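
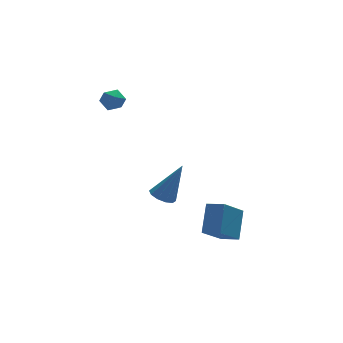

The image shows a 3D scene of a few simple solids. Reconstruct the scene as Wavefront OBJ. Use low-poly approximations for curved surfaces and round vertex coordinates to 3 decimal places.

v -0.706 0.392 -2.266
v -0.083 0.497 -2.59
v 0.306 0.368 -0.334
v -0.254 0.89 -2.496
v -0.598 1.093 -2.313
v -0.982 1.028 -2.112
v -1.262 0.721 -1.97
v -1.328 0.288 -1.941
v -1.157 -0.105 -2.035
v -0.814 -0.308 -2.218
v -0.429 -0.243 -2.419
v -0.15 0.064 -2.561
v 1.812 -3.126 -3.631
v 0.598 -3.708 -2.42
v 1.181 -2.422 -3.925
v -0.032 -3.003 -2.714
v 2.452 -2.077 -2.486
v 1.239 -2.658 -1.275
v 1.822 -1.372 -2.78
v 0.608 -1.954 -1.569
v -2.699 2.948 3.958
v -2.338 3.448 3.64
v -2.282 2.192 3.24
v -1.921 2.692 2.922
v -1.749 2.495 3.565
v -2.007 2.963 4.009
v -2.613 2.677 2.871
v -2.871 3.145 3.315
v -2.285 3.281 2.968
v -1.751 3.169 3.397
v -2.869 2.471 3.483
v -2.335 2.359 3.912
f 2 1 4
f 2 4 3
f 4 1 5
f 4 5 3
f 5 1 6
f 5 6 3
f 6 1 7
f 6 7 3
f 7 1 8
f 7 8 3
f 8 1 9
f 8 9 3
f 9 1 10
f 9 10 3
f 10 1 11
f 10 11 3
f 11 1 12
f 11 12 3
f 12 1 2
f 12 2 3
f 14 16 13
f 17 14 13
f 13 16 15
f 15 17 13
f 14 20 16
f 18 14 17
f 18 20 14
f 16 20 15
f 19 17 15
f 15 20 19
f 19 18 17
f 20 18 19
f 21 32 26
f 21 26 22
f 21 22 28
f 21 28 31
f 21 31 32
f 22 26 30
f 26 32 25
f 32 31 23
f 31 28 27
f 28 22 29
f 24 30 25
f 24 25 23
f 24 23 27
f 24 27 29
f 24 29 30
f 25 30 26
f 23 25 32
f 27 23 31
f 29 27 28
f 30 29 22



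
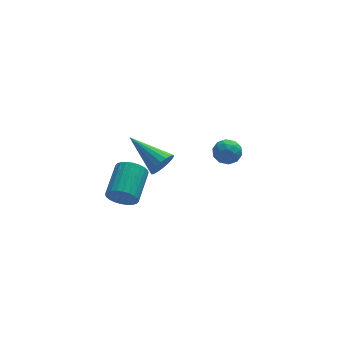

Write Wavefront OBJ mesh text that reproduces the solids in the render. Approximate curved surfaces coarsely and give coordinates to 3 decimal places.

v 0.657 0.686 -0.488
v 1.001 0.618 0.118
v -0.477 2.214 0.328
v 1.173 0.828 -0.036
v 1.242 1.009 -0.28
v 1.196 1.127 -0.564
v 1.042 1.157 -0.834
v 0.813 1.094 -1.035
v 0.553 0.951 -1.128
v 0.313 0.755 -1.094
v 0.141 0.545 -0.94
v 0.072 0.363 -0.697
v 0.118 0.246 -0.412
v 0.271 0.215 -0.142
v 0.501 0.278 0.059
v 0.761 0.422 0.152
v -2.069 -4.015 2.023
v -1.63 -4.017 1.477
v -0.933 -2.688 2.032
v -1.371 -2.685 2.577
v -1.836 -3.868 1.379
v -1.139 -2.539 1.934
v -2.078 -3.741 1.378
v -1.381 -2.412 1.933
v -2.318 -3.655 1.476
v -1.621 -2.326 2.031
v -2.521 -3.625 1.657
v -1.824 -2.296 2.212
v -2.654 -3.653 1.893
v -1.957 -2.324 2.448
v -2.699 -3.737 2.15
v -2.001 -2.408 2.704
v -2.647 -3.863 2.386
v -1.95 -2.534 2.941
v -2.507 -4.012 2.568
v -1.81 -2.683 3.123
v -2.301 -4.161 2.666
v -1.604 -2.832 3.221
v -2.059 -4.288 2.667
v -1.362 -2.959 3.222
v -1.819 -4.374 2.569
v -1.122 -3.045 3.124
v -1.616 -4.404 2.388
v -0.919 -3.075 2.943
v -1.483 -4.376 2.152
v -0.786 -3.047 2.707
v -1.439 -4.292 1.896
v -0.741 -2.963 2.45
v -1.49 -4.166 1.659
v -0.793 -2.837 2.214
v 3.583 1.678 -0.226
v 4.014 1.989 -0.688
v 3.466 0.791 -0.932
v 3.897 1.102 -1.394
v 4.151 0.862 -0.782
v 4.223 1.41 -0.346
v 3.257 1.37 -1.274
v 3.329 1.918 -0.838
v 3.812 1.799 -1.336
v 4.365 1.485 -1.032
v 3.115 1.295 -0.588
v 3.668 0.981 -0.284
v 3.808 1.912 -0.395
v 3.672 0.868 -1.225
v 3.821 0.727 -0.865
v 4.074 0.91 -1.137
v 3.931 1.571 -0.194
v 4.185 1.754 -0.466
v 4.266 1.091 -0.521
v 3.295 1.026 -1.154
v 3.549 1.209 -1.426
v 3.406 1.87 -0.483
v 3.659 2.053 -0.755
v 3.214 1.689 -1.099
v 3.943 1.982 -1.048
v 3.875 1.461 -1.462
v 3.499 1.618 -1.392
v 3.541 1.941 -1.136
v 4.268 1.798 -0.869
v 4.2 1.276 -1.284
v 4.349 1.135 -0.924
v 4.391 1.458 -0.668
v 4.15 1.686 -1.25
v 3.28 1.504 -0.336
v 3.212 0.982 -0.751
v 3.089 1.322 -0.952
v 3.131 1.645 -0.696
v 3.605 1.319 -0.158
v 3.537 0.798 -0.572
v 3.939 0.839 -0.484
v 3.981 1.162 -0.228
v 3.33 1.094 -0.37
f 2 1 4
f 2 4 3
f 4 1 5
f 4 5 3
f 5 1 6
f 5 6 3
f 6 1 7
f 6 7 3
f 7 1 8
f 7 8 3
f 8 1 9
f 8 9 3
f 9 1 10
f 9 10 3
f 10 1 11
f 10 11 3
f 11 1 12
f 11 12 3
f 12 1 13
f 12 13 3
f 13 1 14
f 13 14 3
f 14 1 15
f 14 15 3
f 15 1 16
f 15 16 3
f 16 1 2
f 16 2 3
f 18 17 21
f 18 21 19
f 19 21 22
f 19 22 20
f 21 17 23
f 21 23 22
f 22 23 24
f 22 24 20
f 23 17 25
f 23 25 24
f 24 25 26
f 24 26 20
f 25 17 27
f 25 27 26
f 26 27 28
f 26 28 20
f 27 17 29
f 27 29 28
f 28 29 30
f 28 30 20
f 29 17 31
f 29 31 30
f 30 31 32
f 30 32 20
f 31 17 33
f 31 33 32
f 32 33 34
f 32 34 20
f 33 17 35
f 33 35 34
f 34 35 36
f 34 36 20
f 35 17 37
f 35 37 36
f 36 37 38
f 36 38 20
f 37 17 39
f 37 39 38
f 38 39 40
f 38 40 20
f 39 17 41
f 39 41 40
f 40 41 42
f 40 42 20
f 41 17 43
f 41 43 42
f 42 43 44
f 42 44 20
f 43 17 45
f 43 45 44
f 44 45 46
f 44 46 20
f 45 17 47
f 45 47 46
f 46 47 48
f 46 48 20
f 47 17 49
f 47 49 48
f 48 49 50
f 48 50 20
f 49 17 18
f 49 18 50
f 50 18 19
f 50 19 20
f 51 88 67
f 88 62 91
f 67 91 56
f 88 91 67
f 51 67 63
f 67 56 68
f 63 68 52
f 67 68 63
f 51 63 72
f 63 52 73
f 72 73 58
f 63 73 72
f 51 72 84
f 72 58 87
f 84 87 61
f 72 87 84
f 51 84 88
f 84 61 92
f 88 92 62
f 84 92 88
f 52 68 79
f 68 56 82
f 79 82 60
f 68 82 79
f 56 91 69
f 91 62 90
f 69 90 55
f 91 90 69
f 62 92 89
f 92 61 85
f 89 85 53
f 92 85 89
f 61 87 86
f 87 58 74
f 86 74 57
f 87 74 86
f 58 73 78
f 73 52 75
f 78 75 59
f 73 75 78
f 54 80 66
f 80 60 81
f 66 81 55
f 80 81 66
f 54 66 64
f 66 55 65
f 64 65 53
f 66 65 64
f 54 64 71
f 64 53 70
f 71 70 57
f 64 70 71
f 54 71 76
f 71 57 77
f 76 77 59
f 71 77 76
f 54 76 80
f 76 59 83
f 80 83 60
f 76 83 80
f 55 81 69
f 81 60 82
f 69 82 56
f 81 82 69
f 53 65 89
f 65 55 90
f 89 90 62
f 65 90 89
f 57 70 86
f 70 53 85
f 86 85 61
f 70 85 86
f 59 77 78
f 77 57 74
f 78 74 58
f 77 74 78
f 60 83 79
f 83 59 75
f 79 75 52
f 83 75 79



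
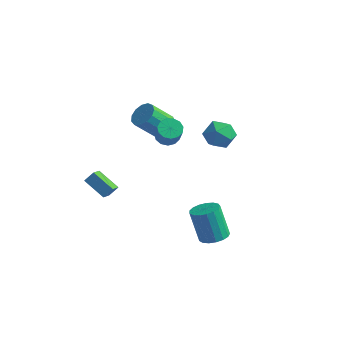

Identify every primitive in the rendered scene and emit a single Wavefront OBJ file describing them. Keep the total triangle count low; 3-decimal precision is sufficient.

v 2.36 3.03 2.499
v 2.836 2.38 1.791
v 0.884 2.94 1.589
v 1.36 2.29 0.881
v 1.158 1.944 1.876
v 2.07 1.999 2.438
v 1.65 3.321 0.942
v 2.562 3.376 1.504
v 2.397 2.56 0.829
v 2.093 1.708 1.406
v 1.627 3.612 1.974
v 1.323 2.76 2.551
v -2.151 2.788 0.651
v -1.464 2.24 0.621
v -2.201 1.243 1.939
v -2.889 1.792 1.969
v -1.348 2.592 0.951
v -2.085 1.595 2.27
v -1.487 3.005 1.186
v -2.225 2.009 2.505
v -1.838 3.35 1.251
v -2.575 2.353 2.57
v -2.287 3.517 1.125
v -3.025 2.52 2.444
v -2.694 3.452 0.849
v -3.431 2.455 2.168
v -2.928 3.177 0.51
v -3.666 2.18 1.828
v -2.916 2.778 0.215
v -3.653 1.781 1.534
v -2.661 2.383 0.059
v -3.398 1.386 1.378
v -2.244 2.116 0.091
v -2.981 1.119 1.409
v -1.798 2.063 0.3
v -2.535 1.066 1.619
v -3.216 -1.101 -3.528
v -2.988 -1.931 -3.06
v -4.625 -1.038 -2.73
v -4.397 -1.868 -2.262
v -2.863 -0.672 -2.938
v -2.635 -1.502 -2.47
v -4.272 -0.609 -2.14
v -4.044 -1.439 -1.672
v 4.083 -1.093 -3.755
v 4.649 -1.739 -3.52
v 3.923 -1.652 -1.53
v 3.357 -1.007 -1.765
v 4.871 -1.381 -3.455
v 4.144 -1.294 -1.465
v 4.911 -0.957 -3.458
v 4.185 -0.87 -1.469
v 4.763 -0.564 -3.53
v 4.036 -0.477 -1.54
v 4.458 -0.292 -3.653
v 3.731 -0.206 -1.663
v 4.068 -0.205 -3.799
v 3.341 -0.118 -1.81
v 3.681 -0.32 -3.935
v 2.954 -0.234 -1.946
v 3.387 -0.613 -4.03
v 2.66 -0.526 -2.041
v 3.252 -1.016 -4.062
v 2.525 -0.929 -2.072
v 3.307 -1.436 -4.023
v 2.58 -1.35 -2.034
v 3.541 -1.778 -3.923
v 2.814 -1.692 -1.934
v 3.898 -1.963 -3.785
v 3.172 -1.877 -1.795
v 4.299 -1.949 -3.639
v 3.572 -1.863 -1.649
v -1.093 1.725 0.922
v -0.468 1.584 0.532
v 0.158 0.995 1.748
v -0.467 1.135 2.138
v -0.422 1.971 0.695
v 0.205 1.382 1.912
v -0.589 2.28 0.931
v 0.038 1.691 2.147
v -0.916 2.412 1.163
v -0.289 1.823 2.38
v -1.3 2.326 1.319
v -0.673 1.737 2.536
v -1.617 2.049 1.349
v -0.99 1.46 2.566
v -1.769 1.669 1.243
v -1.142 1.08 2.46
v -1.706 1.307 1.035
v -1.079 0.718 2.252
v -1.449 1.077 0.791
v -0.822 0.488 2.008
v -1.078 1.053 0.589
v -0.452 0.464 1.805
v -0.713 1.242 0.492
v -0.086 0.653 1.708
f 1 12 6
f 1 6 2
f 1 2 8
f 1 8 11
f 1 11 12
f 2 6 10
f 6 12 5
f 12 11 3
f 11 8 7
f 8 2 9
f 4 10 5
f 4 5 3
f 4 3 7
f 4 7 9
f 4 9 10
f 5 10 6
f 3 5 12
f 7 3 11
f 9 7 8
f 10 9 2
f 14 13 17
f 14 17 15
f 15 17 18
f 15 18 16
f 17 13 19
f 17 19 18
f 18 19 20
f 18 20 16
f 19 13 21
f 19 21 20
f 20 21 22
f 20 22 16
f 21 13 23
f 21 23 22
f 22 23 24
f 22 24 16
f 23 13 25
f 23 25 24
f 24 25 26
f 24 26 16
f 25 13 27
f 25 27 26
f 26 27 28
f 26 28 16
f 27 13 29
f 27 29 28
f 28 29 30
f 28 30 16
f 29 13 31
f 29 31 30
f 30 31 32
f 30 32 16
f 31 13 33
f 31 33 32
f 32 33 34
f 32 34 16
f 33 13 35
f 33 35 34
f 34 35 36
f 34 36 16
f 35 13 14
f 35 14 36
f 36 14 15
f 36 15 16
f 38 40 37
f 41 38 37
f 37 40 39
f 39 41 37
f 38 44 40
f 42 38 41
f 42 44 38
f 40 44 39
f 43 41 39
f 39 44 43
f 43 42 41
f 44 42 43
f 46 45 49
f 46 49 47
f 47 49 50
f 47 50 48
f 49 45 51
f 49 51 50
f 50 51 52
f 50 52 48
f 51 45 53
f 51 53 52
f 52 53 54
f 52 54 48
f 53 45 55
f 53 55 54
f 54 55 56
f 54 56 48
f 55 45 57
f 55 57 56
f 56 57 58
f 56 58 48
f 57 45 59
f 57 59 58
f 58 59 60
f 58 60 48
f 59 45 61
f 59 61 60
f 60 61 62
f 60 62 48
f 61 45 63
f 61 63 62
f 62 63 64
f 62 64 48
f 63 45 65
f 63 65 64
f 64 65 66
f 64 66 48
f 65 45 67
f 65 67 66
f 66 67 68
f 66 68 48
f 67 45 69
f 67 69 68
f 68 69 70
f 68 70 48
f 69 45 71
f 69 71 70
f 70 71 72
f 70 72 48
f 71 45 46
f 71 46 72
f 72 46 47
f 72 47 48
f 74 73 77
f 74 77 75
f 75 77 78
f 75 78 76
f 77 73 79
f 77 79 78
f 78 79 80
f 78 80 76
f 79 73 81
f 79 81 80
f 80 81 82
f 80 82 76
f 81 73 83
f 81 83 82
f 82 83 84
f 82 84 76
f 83 73 85
f 83 85 84
f 84 85 86
f 84 86 76
f 85 73 87
f 85 87 86
f 86 87 88
f 86 88 76
f 87 73 89
f 87 89 88
f 88 89 90
f 88 90 76
f 89 73 91
f 89 91 90
f 90 91 92
f 90 92 76
f 91 73 93
f 91 93 92
f 92 93 94
f 92 94 76
f 93 73 95
f 93 95 94
f 94 95 96
f 94 96 76
f 95 73 74
f 95 74 96
f 96 74 75
f 96 75 76



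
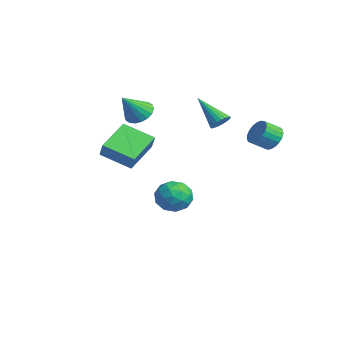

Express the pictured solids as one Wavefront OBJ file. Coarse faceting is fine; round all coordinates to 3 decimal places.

v 0.154 -5.197 1.27
v -0.95 -3.686 2.223
v 1.284 -3.89 0.504
v 0.18 -2.378 1.457
v 0.82 -5.262 2.143
v -0.284 -3.75 3.096
v 1.95 -3.954 1.377
v 0.846 -2.443 2.33
v 3.444 2.986 2.441
v 3.719 3.382 3.08
v 3.691 2.47 3.657
v 3.416 2.074 3.019
v 3.389 3.414 3.115
v 3.362 2.502 3.692
v 3.069 3.372 3.034
v 3.042 2.46 3.611
v 2.814 3.264 2.85
v 2.787 2.351 3.427
v 2.668 3.107 2.595
v 2.641 2.195 3.173
v 2.656 2.929 2.314
v 2.629 2.017 2.892
v 2.78 2.762 2.055
v 2.753 1.849 2.633
v 3.019 2.633 1.863
v 2.991 1.72 2.441
v 3.331 2.565 1.771
v 3.304 1.653 2.348
v 3.663 2.57 1.794
v 3.635 1.658 2.372
v 3.957 2.647 1.93
v 3.929 1.735 2.507
v 4.162 2.782 2.153
v 4.135 1.87 2.731
v 4.243 2.953 2.427
v 4.216 2.041 3.005
v 4.186 3.13 2.703
v 4.158 2.218 3.281
v 4 3.282 2.934
v 3.973 2.369 3.512
v -1.661 2.209 2.003
v -1.208 2.29 2.476
v -3.039 1.431 3.457
v -1.339 2.531 2.48
v -1.526 2.717 2.402
v -1.736 2.814 2.255
v -1.933 2.807 2.064
v -2.083 2.696 1.863
v -2.16 2.501 1.686
v -2.151 2.256 1.563
v -2.057 2.002 1.517
v -1.894 1.785 1.554
v -1.691 1.64 1.669
v -1.483 1.594 1.842
v -1.305 1.654 2.043
v -1.189 1.81 2.236
v -1.155 2.035 2.389
v -3.294 0.378 -2.795
v -2.174 0.472 -2.734
v -3.126 -0.652 -4.286
v -2.006 -0.558 -4.225
v -2.564 -1.155 -3.451
v -2.667 -0.518 -2.529
v -2.633 0.338 -4.491
v -2.736 0.975 -3.569
v -1.766 0.448 -3.782
v -1.723 -0.475 -3.14
v -3.577 0.295 -3.88
v -3.534 -0.628 -3.238
v -2.749 0.516 -2.634
v -2.551 -0.696 -4.386
v -2.879 -1.047 -3.931
v -2.221 -0.991 -3.896
v -3.038 -0.066 -2.513
v -2.38 -0.011 -2.478
v -2.609 -0.967 -2.899
v -2.92 -0.169 -4.542
v -2.262 -0.114 -4.507
v -3.079 0.811 -3.124
v -2.421 0.867 -3.089
v -2.691 0.787 -4.121
v -1.851 0.557 -3.214
v -1.752 -0.049 -4.09
v -2.12 0.477 -4.246
v -2.181 0.852 -3.705
v -1.825 0.014 -2.836
v -1.727 -0.592 -3.713
v -2.054 -0.942 -3.258
v -2.115 -0.568 -2.716
v -1.585 -0 -3.452
v -3.573 0.412 -3.307
v -3.475 -0.194 -4.184
v -3.185 0.388 -4.304
v -3.246 0.762 -3.762
v -3.548 -0.131 -2.93
v -3.449 -0.737 -3.806
v -3.119 -1.032 -3.315
v -3.18 -0.657 -2.774
v -3.715 -0.18 -3.568
v -3.624 -1.688 2.585
v -3.067 -2.12 2.026
v -3.136 -2.832 3.955
v -2.833 -1.834 2.181
v -2.756 -1.52 2.417
v -2.851 -1.238 2.685
v -3.099 -1.046 2.934
v -3.451 -0.981 3.114
v -3.837 -1.056 3.189
v -4.181 -1.256 3.145
v -4.415 -1.541 2.99
v -4.492 -1.856 2.754
v -4.397 -2.137 2.485
v -4.149 -2.33 2.236
v -3.798 -2.395 2.056
v -3.411 -2.32 1.981
f 2 4 1
f 5 2 1
f 1 4 3
f 3 5 1
f 2 8 4
f 6 2 5
f 6 8 2
f 4 8 3
f 7 5 3
f 3 8 7
f 7 6 5
f 8 6 7
f 10 9 13
f 10 13 11
f 11 13 14
f 11 14 12
f 13 9 15
f 13 15 14
f 14 15 16
f 14 16 12
f 15 9 17
f 15 17 16
f 16 17 18
f 16 18 12
f 17 9 19
f 17 19 18
f 18 19 20
f 18 20 12
f 19 9 21
f 19 21 20
f 20 21 22
f 20 22 12
f 21 9 23
f 21 23 22
f 22 23 24
f 22 24 12
f 23 9 25
f 23 25 24
f 24 25 26
f 24 26 12
f 25 9 27
f 25 27 26
f 26 27 28
f 26 28 12
f 27 9 29
f 27 29 28
f 28 29 30
f 28 30 12
f 29 9 31
f 29 31 30
f 30 31 32
f 30 32 12
f 31 9 33
f 31 33 32
f 32 33 34
f 32 34 12
f 33 9 35
f 33 35 34
f 34 35 36
f 34 36 12
f 35 9 37
f 35 37 36
f 36 37 38
f 36 38 12
f 37 9 39
f 37 39 38
f 38 39 40
f 38 40 12
f 39 9 10
f 39 10 40
f 40 10 11
f 40 11 12
f 42 41 44
f 42 44 43
f 44 41 45
f 44 45 43
f 45 41 46
f 45 46 43
f 46 41 47
f 46 47 43
f 47 41 48
f 47 48 43
f 48 41 49
f 48 49 43
f 49 41 50
f 49 50 43
f 50 41 51
f 50 51 43
f 51 41 52
f 51 52 43
f 52 41 53
f 52 53 43
f 53 41 54
f 53 54 43
f 54 41 55
f 54 55 43
f 55 41 56
f 55 56 43
f 56 41 57
f 56 57 43
f 57 41 42
f 57 42 43
f 58 95 74
f 95 69 98
f 74 98 63
f 95 98 74
f 58 74 70
f 74 63 75
f 70 75 59
f 74 75 70
f 58 70 79
f 70 59 80
f 79 80 65
f 70 80 79
f 58 79 91
f 79 65 94
f 91 94 68
f 79 94 91
f 58 91 95
f 91 68 99
f 95 99 69
f 91 99 95
f 59 75 86
f 75 63 89
f 86 89 67
f 75 89 86
f 63 98 76
f 98 69 97
f 76 97 62
f 98 97 76
f 69 99 96
f 99 68 92
f 96 92 60
f 99 92 96
f 68 94 93
f 94 65 81
f 93 81 64
f 94 81 93
f 65 80 85
f 80 59 82
f 85 82 66
f 80 82 85
f 61 87 73
f 87 67 88
f 73 88 62
f 87 88 73
f 61 73 71
f 73 62 72
f 71 72 60
f 73 72 71
f 61 71 78
f 71 60 77
f 78 77 64
f 71 77 78
f 61 78 83
f 78 64 84
f 83 84 66
f 78 84 83
f 61 83 87
f 83 66 90
f 87 90 67
f 83 90 87
f 62 88 76
f 88 67 89
f 76 89 63
f 88 89 76
f 60 72 96
f 72 62 97
f 96 97 69
f 72 97 96
f 64 77 93
f 77 60 92
f 93 92 68
f 77 92 93
f 66 84 85
f 84 64 81
f 85 81 65
f 84 81 85
f 67 90 86
f 90 66 82
f 86 82 59
f 90 82 86
f 101 100 103
f 101 103 102
f 103 100 104
f 103 104 102
f 104 100 105
f 104 105 102
f 105 100 106
f 105 106 102
f 106 100 107
f 106 107 102
f 107 100 108
f 107 108 102
f 108 100 109
f 108 109 102
f 109 100 110
f 109 110 102
f 110 100 111
f 110 111 102
f 111 100 112
f 111 112 102
f 112 100 113
f 112 113 102
f 113 100 114
f 113 114 102
f 114 100 115
f 114 115 102
f 115 100 101
f 115 101 102



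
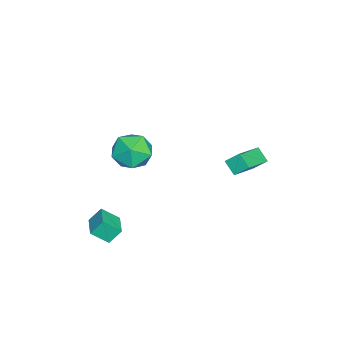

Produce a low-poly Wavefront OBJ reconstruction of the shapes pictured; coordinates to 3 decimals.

v -2.679 1.629 -1.408
v -2.707 2.325 -0.762
v -4.359 2.266 -2.166
v -4.387 2.962 -1.52
v -2.213 2.178 -1.98
v -2.241 2.874 -1.334
v -3.893 2.815 -2.738
v -3.921 3.511 -2.092
v 1.911 -1.19 1.538
v 2.841 -1.577 2.014
v 0.919 -2.063 2.766
v 1.849 -2.45 3.242
v 1.601 -1.366 3.306
v 2.214 -0.826 2.548
v 1.546 -2.814 2.232
v 2.159 -2.274 1.474
v 2.616 -2.581 2.443
v 2.649 -1.686 3.107
v 1.111 -1.954 1.673
v 1.144 -1.059 2.337
v 0.934 -4.207 -3.865
v 0.673 -3.651 -3.127
v 0.745 -3.358 -4.572
v 0.484 -2.802 -3.834
v 2.156 -3.818 -3.726
v 1.895 -3.262 -2.988
v 1.967 -2.969 -4.433
v 1.706 -2.413 -3.695
f 2 4 1
f 5 2 1
f 1 4 3
f 3 5 1
f 2 8 4
f 6 2 5
f 6 8 2
f 4 8 3
f 7 5 3
f 3 8 7
f 7 6 5
f 8 6 7
f 9 20 14
f 9 14 10
f 9 10 16
f 9 16 19
f 9 19 20
f 10 14 18
f 14 20 13
f 20 19 11
f 19 16 15
f 16 10 17
f 12 18 13
f 12 13 11
f 12 11 15
f 12 15 17
f 12 17 18
f 13 18 14
f 11 13 20
f 15 11 19
f 17 15 16
f 18 17 10
f 22 24 21
f 25 22 21
f 21 24 23
f 23 25 21
f 22 28 24
f 26 22 25
f 26 28 22
f 24 28 23
f 27 25 23
f 23 28 27
f 27 26 25
f 28 26 27



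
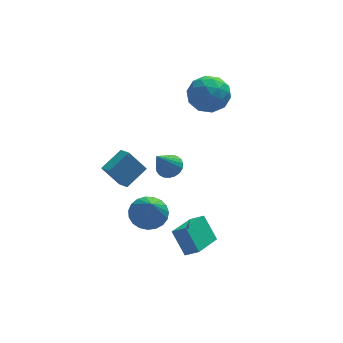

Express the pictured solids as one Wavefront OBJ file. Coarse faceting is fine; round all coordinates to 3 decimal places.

v 1.729 3.881 2.473
v 2.632 4.033 1.683
v 2.448 2.127 2.957
v 3.351 2.279 2.167
v 3.305 2.954 3.17
v 2.86 4.038 2.87
v 2.22 2.122 1.77
v 1.775 3.206 1.47
v 2.935 2.946 1.248
v 3.606 3.46 2.113
v 1.474 2.7 2.527
v 2.145 3.214 3.392
v 2.117 4.111 2.035
v 2.963 2.049 2.605
v 2.936 2.446 3.194
v 3.466 2.535 2.729
v 2.251 4.114 2.733
v 2.782 4.203 2.269
v 3.178 3.569 3.143
v 2.298 1.957 2.371
v 2.829 2.046 1.907
v 1.614 3.625 1.911
v 2.144 3.714 1.446
v 1.902 2.591 1.497
v 2.826 3.561 1.316
v 3.249 2.531 1.6
v 2.584 2.438 1.367
v 2.323 3.076 1.191
v 3.22 3.864 1.824
v 3.643 2.833 2.109
v 3.616 3.229 2.698
v 3.355 3.866 2.522
v 3.399 3.225 1.569
v 1.437 3.327 2.531
v 1.86 2.296 2.816
v 1.725 2.294 2.118
v 1.464 2.931 1.942
v 1.831 3.629 3.04
v 2.254 2.599 3.324
v 2.757 3.084 3.449
v 2.496 3.722 3.273
v 1.681 2.935 3.071
v 0.563 -4.18 -3.663
v 0.071 -3.343 -2.454
v -0.059 -3.803 -4.177
v -0.55 -2.966 -2.968
v 1.75 -2.834 -4.112
v 1.259 -1.997 -2.903
v 1.129 -2.457 -4.626
v 0.637 -1.62 -3.417
v -2.867 1.849 -1.972
v -1.712 2.606 -1.312
v -3.158 2.624 -2.351
v -2.003 3.38 -1.692
v -1.997 1.58 -3.188
v -0.842 2.336 -2.529
v -2.288 2.354 -3.568
v -1.133 3.111 -2.908
v -1.478 -1.697 -2.476
v -0.737 -1.137 -2.079
v -1.542 -2.883 -0.684
v -1.08 -0.929 -1.954
v -1.492 -0.855 -1.919
v -1.901 -0.925 -1.98
v -2.237 -1.129 -2.127
v -2.442 -1.432 -2.335
v -2.481 -1.78 -2.567
v -2.345 -2.114 -2.783
v -2.06 -2.375 -2.946
v -1.674 -2.52 -3.028
v -1.255 -2.522 -3.014
v -0.874 -2.381 -2.908
v -0.597 -2.122 -2.726
v -0.473 -1.79 -2.502
v -0.522 -1.441 -2.273
v 0.462 2.919 -3.049
v 1.06 2.462 -2.945
v -0.362 2.201 -1.471
v 1.145 2.72 -2.783
v 1.113 3.012 -2.668
v 0.967 3.288 -2.618
v 0.735 3.5 -2.642
v 0.455 3.612 -2.737
v 0.176 3.605 -2.886
v -0.053 3.478 -3.063
v -0.193 3.255 -3.238
v -0.22 2.974 -3.38
v -0.129 2.684 -3.465
v 0.064 2.434 -3.478
v 0.326 2.268 -3.417
v 0.611 2.215 -3.292
v 0.871 2.283 -3.125
f 1 38 17
f 38 12 41
f 17 41 6
f 38 41 17
f 1 17 13
f 17 6 18
f 13 18 2
f 17 18 13
f 1 13 22
f 13 2 23
f 22 23 8
f 13 23 22
f 1 22 34
f 22 8 37
f 34 37 11
f 22 37 34
f 1 34 38
f 34 11 42
f 38 42 12
f 34 42 38
f 2 18 29
f 18 6 32
f 29 32 10
f 18 32 29
f 6 41 19
f 41 12 40
f 19 40 5
f 41 40 19
f 12 42 39
f 42 11 35
f 39 35 3
f 42 35 39
f 11 37 36
f 37 8 24
f 36 24 7
f 37 24 36
f 8 23 28
f 23 2 25
f 28 25 9
f 23 25 28
f 4 30 16
f 30 10 31
f 16 31 5
f 30 31 16
f 4 16 14
f 16 5 15
f 14 15 3
f 16 15 14
f 4 14 21
f 14 3 20
f 21 20 7
f 14 20 21
f 4 21 26
f 21 7 27
f 26 27 9
f 21 27 26
f 4 26 30
f 26 9 33
f 30 33 10
f 26 33 30
f 5 31 19
f 31 10 32
f 19 32 6
f 31 32 19
f 3 15 39
f 15 5 40
f 39 40 12
f 15 40 39
f 7 20 36
f 20 3 35
f 36 35 11
f 20 35 36
f 9 27 28
f 27 7 24
f 28 24 8
f 27 24 28
f 10 33 29
f 33 9 25
f 29 25 2
f 33 25 29
f 44 46 43
f 47 44 43
f 43 46 45
f 45 47 43
f 44 50 46
f 48 44 47
f 48 50 44
f 46 50 45
f 49 47 45
f 45 50 49
f 49 48 47
f 50 48 49
f 52 54 51
f 55 52 51
f 51 54 53
f 53 55 51
f 52 58 54
f 56 52 55
f 56 58 52
f 54 58 53
f 57 55 53
f 53 58 57
f 57 56 55
f 58 56 57
f 60 59 62
f 60 62 61
f 62 59 63
f 62 63 61
f 63 59 64
f 63 64 61
f 64 59 65
f 64 65 61
f 65 59 66
f 65 66 61
f 66 59 67
f 66 67 61
f 67 59 68
f 67 68 61
f 68 59 69
f 68 69 61
f 69 59 70
f 69 70 61
f 70 59 71
f 70 71 61
f 71 59 72
f 71 72 61
f 72 59 73
f 72 73 61
f 73 59 74
f 73 74 61
f 74 59 75
f 74 75 61
f 75 59 60
f 75 60 61
f 77 76 79
f 77 79 78
f 79 76 80
f 79 80 78
f 80 76 81
f 80 81 78
f 81 76 82
f 81 82 78
f 82 76 83
f 82 83 78
f 83 76 84
f 83 84 78
f 84 76 85
f 84 85 78
f 85 76 86
f 85 86 78
f 86 76 87
f 86 87 78
f 87 76 88
f 87 88 78
f 88 76 89
f 88 89 78
f 89 76 90
f 89 90 78
f 90 76 91
f 90 91 78
f 91 76 92
f 91 92 78
f 92 76 77
f 92 77 78



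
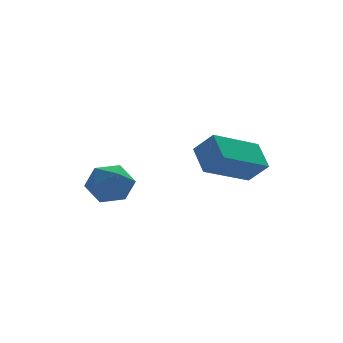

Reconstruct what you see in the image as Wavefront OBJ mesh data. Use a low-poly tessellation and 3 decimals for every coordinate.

v -1.84 -3.864 1.307
v -1.406 -4.277 1.923
v -1.883 -3.065 1.873
v -1.449 -3.478 2.489
v -0.391 -3.322 0.651
v 0.043 -3.735 1.267
v -0.434 -2.523 1.217
v -0 -2.936 1.833
v -4.506 -1.388 0.173
v -3.925 -1.177 -0.265
v -3.755 -2.103 0.825
v -3.174 -1.892 0.387
v -3.492 -1.394 0.86
v -3.956 -0.952 0.458
v -3.724 -2.328 0.102
v -4.188 -1.886 -0.3
v -3.442 -1.758 -0.308
v -3.299 -1.18 0.16
v -4.381 -2.1 0.4
v -4.238 -1.522 0.868
f 2 4 1
f 5 2 1
f 1 4 3
f 3 5 1
f 2 8 4
f 6 2 5
f 6 8 2
f 4 8 3
f 7 5 3
f 3 8 7
f 7 6 5
f 8 6 7
f 9 20 14
f 9 14 10
f 9 10 16
f 9 16 19
f 9 19 20
f 10 14 18
f 14 20 13
f 20 19 11
f 19 16 15
f 16 10 17
f 12 18 13
f 12 13 11
f 12 11 15
f 12 15 17
f 12 17 18
f 13 18 14
f 11 13 20
f 15 11 19
f 17 15 16
f 18 17 10



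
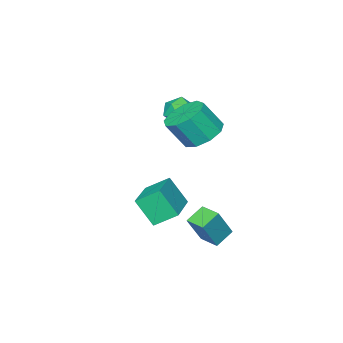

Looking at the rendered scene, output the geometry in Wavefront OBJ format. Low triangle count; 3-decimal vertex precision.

v 0.053 -2.01 0.436
v 0.747 -2.16 0.697
v -0.307 -3.14 0.743
v 0.387 -3.29 1.004
v -0.055 -2.796 1.369
v 0.167 -2.098 1.179
v 0.273 -3.202 0.261
v 0.495 -2.504 0.071
v 0.883 -2.897 0.589
v 0.68 -2.646 1.274
v -0.24 -2.654 0.166
v -0.443 -2.403 0.851
v 1.803 0.963 -3.761
v 2.554 0.922 -2.451
v 1.852 1.862 -3.761
v 2.602 1.821 -2.451
v 2.618 0.919 -4.229
v 3.368 0.878 -2.919
v 2.666 1.818 -4.229
v 3.417 1.777 -2.919
v 1.27 -0.277 0.594
v 2.06 -0.462 0.12
v 2.64 -0.988 1.292
v 1.85 -0.803 1.766
v 2.088 0.129 0.371
v 2.668 -0.397 1.543
v 1.733 0.53 0.727
v 2.313 0.004 1.899
v 1.161 0.554 1.021
v 1.742 0.027 2.193
v 0.64 0.189 1.115
v 1.221 -0.338 2.287
v 0.414 -0.394 0.965
v 0.995 -0.921 2.137
v 0.588 -0.922 0.642
v 1.169 -1.449 1.814
v 1.081 -1.148 0.296
v 1.662 -1.675 1.468
v 1.662 -0.966 0.09
v 2.243 -1.493 1.262
v 3.495 -1.251 -1.916
v 2.869 -0.544 -1.315
v 3.249 -0.505 -3.051
v 2.622 0.202 -2.449
v 5.138 -0.122 -1.531
v 4.511 0.585 -0.929
v 4.891 0.624 -2.665
v 4.265 1.331 -2.064
f 1 12 6
f 1 6 2
f 1 2 8
f 1 8 11
f 1 11 12
f 2 6 10
f 6 12 5
f 12 11 3
f 11 8 7
f 8 2 9
f 4 10 5
f 4 5 3
f 4 3 7
f 4 7 9
f 4 9 10
f 5 10 6
f 3 5 12
f 7 3 11
f 9 7 8
f 10 9 2
f 14 16 13
f 17 14 13
f 13 16 15
f 15 17 13
f 14 20 16
f 18 14 17
f 18 20 14
f 16 20 15
f 19 17 15
f 15 20 19
f 19 18 17
f 20 18 19
f 22 21 25
f 22 25 23
f 23 25 26
f 23 26 24
f 25 21 27
f 25 27 26
f 26 27 28
f 26 28 24
f 27 21 29
f 27 29 28
f 28 29 30
f 28 30 24
f 29 21 31
f 29 31 30
f 30 31 32
f 30 32 24
f 31 21 33
f 31 33 32
f 32 33 34
f 32 34 24
f 33 21 35
f 33 35 34
f 34 35 36
f 34 36 24
f 35 21 37
f 35 37 36
f 36 37 38
f 36 38 24
f 37 21 39
f 37 39 38
f 38 39 40
f 38 40 24
f 39 21 22
f 39 22 40
f 40 22 23
f 40 23 24
f 42 44 41
f 45 42 41
f 41 44 43
f 43 45 41
f 42 48 44
f 46 42 45
f 46 48 42
f 44 48 43
f 47 45 43
f 43 48 47
f 47 46 45
f 48 46 47



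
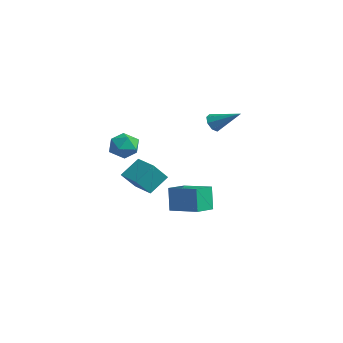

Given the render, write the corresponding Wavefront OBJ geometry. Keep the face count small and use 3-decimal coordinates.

v 3.309 1.025 2.603
v 3.707 0.704 2.352
v 4.451 1.835 3.377
v 3.611 1.061 2.12
v 3.338 1.397 2.172
v 3.048 1.515 2.475
v 2.911 1.347 2.854
v 3.007 0.989 3.085
v 3.28 0.653 3.033
v 3.57 0.535 2.73
v 0.091 -1.366 0.119
v 0.721 -1.747 0.569
v -0.841 -2.233 0.691
v -0.211 -2.614 1.141
v -0.448 -1.806 1.329
v 0.128 -1.27 0.975
v -0.248 -2.71 0.285
v 0.328 -2.174 -0.069
v 0.511 -2.577 0.671
v 0.388 -2.019 1.316
v -0.508 -1.961 -0.056
v -0.631 -1.403 0.589
v 1.208 -2.856 -0.768
v 1.174 -1.881 0.106
v 1.101 -2.02 -1.705
v 1.067 -1.045 -0.83
v 2.533 -2.755 -0.83
v 2.499 -1.78 0.045
v 2.426 -1.919 -1.766
v 2.392 -0.944 -0.892
v -0.733 0.934 -4.534
v -1.065 1.057 -3.107
v -1.236 2.135 -4.754
v -1.567 2.258 -3.327
v 0.827 1.642 -4.233
v 0.496 1.765 -2.806
v 0.325 2.843 -4.453
v -0.007 2.966 -3.026
f 2 1 4
f 2 4 3
f 4 1 5
f 4 5 3
f 5 1 6
f 5 6 3
f 6 1 7
f 6 7 3
f 7 1 8
f 7 8 3
f 8 1 9
f 8 9 3
f 9 1 10
f 9 10 3
f 10 1 2
f 10 2 3
f 11 22 16
f 11 16 12
f 11 12 18
f 11 18 21
f 11 21 22
f 12 16 20
f 16 22 15
f 22 21 13
f 21 18 17
f 18 12 19
f 14 20 15
f 14 15 13
f 14 13 17
f 14 17 19
f 14 19 20
f 15 20 16
f 13 15 22
f 17 13 21
f 19 17 18
f 20 19 12
f 24 26 23
f 27 24 23
f 23 26 25
f 25 27 23
f 24 30 26
f 28 24 27
f 28 30 24
f 26 30 25
f 29 27 25
f 25 30 29
f 29 28 27
f 30 28 29
f 32 34 31
f 35 32 31
f 31 34 33
f 33 35 31
f 32 38 34
f 36 32 35
f 36 38 32
f 34 38 33
f 37 35 33
f 33 38 37
f 37 36 35
f 38 36 37



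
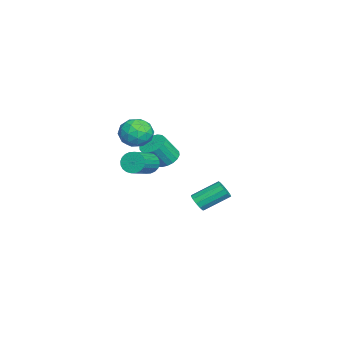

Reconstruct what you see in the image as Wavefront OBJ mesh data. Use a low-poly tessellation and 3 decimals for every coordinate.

v 3.051 -0.431 1.376
v 3.406 -0.014 0.974
v 4.885 -0.571 1.703
v 4.529 -0.989 2.104
v 3.361 0.142 1.184
v 4.84 -0.415 1.913
v 3.269 0.211 1.423
v 4.748 -0.346 2.152
v 3.144 0.181 1.655
v 4.622 -0.376 2.384
v 3.004 0.059 1.845
v 4.483 -0.498 2.573
v 2.872 -0.138 1.963
v 4.35 -0.696 2.691
v 2.767 -0.38 1.991
v 4.245 -0.937 2.72
v 2.705 -0.63 1.926
v 4.183 -1.187 2.655
v 2.695 -0.849 1.777
v 4.174 -1.406 2.506
v 2.74 -1.005 1.567
v 4.219 -1.562 2.296
v 2.832 -1.074 1.328
v 4.311 -1.631 2.057
v 2.958 -1.044 1.096
v 4.436 -1.601 1.825
v 3.097 -0.922 0.907
v 4.576 -1.479 1.635
v 3.23 -0.724 0.789
v 4.708 -1.282 1.517
v 3.335 -0.483 0.76
v 4.813 -1.04 1.489
v 3.397 -0.233 0.825
v 4.875 -0.79 1.554
v 3.652 -0.457 4.619
v 4.521 -0.749 4.343
v 3.039 -1.071 3.337
v 3.908 -1.363 3.061
v 3.484 -1.77 3.816
v 3.862 -1.391 4.608
v 3.698 -0.429 3.072
v 4.076 -0.05 3.864
v 4.549 -0.732 3.387
v 4.417 -1.56 3.847
v 3.143 -0.26 3.833
v 3.011 -1.088 4.293
v 4.14 -0.549 4.594
v 3.42 -1.271 3.086
v 3.17 -1.51 3.53
v 3.681 -1.682 3.368
v 3.753 -0.926 4.749
v 4.264 -1.098 4.588
v 3.654 -1.698 4.277
v 3.296 -0.722 3.092
v 3.807 -0.894 2.931
v 3.879 -0.138 4.312
v 4.39 -0.31 4.15
v 3.906 -0.122 3.403
v 4.667 -0.711 3.87
v 4.307 -1.071 3.116
v 4.184 -0.523 3.122
v 4.406 -0.3 3.588
v 4.59 -1.198 4.14
v 4.229 -1.558 3.386
v 3.98 -1.798 3.83
v 4.202 -1.575 4.296
v 4.606 -1.187 3.578
v 3.331 -0.262 4.294
v 2.97 -0.622 3.54
v 3.358 -0.245 3.384
v 3.58 -0.022 3.85
v 3.253 -0.749 4.564
v 2.893 -1.109 3.81
v 3.154 -1.52 4.092
v 3.376 -1.297 4.558
v 2.954 -0.633 4.102
v 0.908 0.3 0.773
v 1.636 0.426 0.557
v 2.12 -0.253 1.792
v 1.392 -0.38 2.007
v 1.561 0.706 0.74
v 2.045 0.027 1.975
v 1.357 0.905 0.93
v 1.841 0.226 2.165
v 1.064 0.984 1.088
v 1.548 0.305 2.323
v 0.74 0.928 1.184
v 1.224 0.249 2.419
v 0.449 0.747 1.199
v 0.933 0.068 2.434
v 0.249 0.478 1.129
v 0.733 -0.201 2.364
v 0.18 0.173 0.988
v 0.664 -0.506 2.223
v 0.255 -0.107 0.805
v 0.739 -0.786 2.04
v 0.459 -0.306 0.615
v 0.943 -0.985 1.85
v 0.752 -0.385 0.457
v 1.236 -1.064 1.692
v 1.076 -0.329 0.361
v 1.56 -1.008 1.596
v 1.367 -0.148 0.346
v 1.851 -0.827 1.581
v 1.567 0.121 0.416
v 2.051 -0.558 1.651
v -0.809 1.737 -3.35
v -0.439 1.543 -2.905
v -0.821 2.969 -1.965
v -1.191 3.163 -2.41
v -0.246 1.734 -3.116
v -0.628 3.16 -2.176
v -0.231 1.925 -3.401
v -0.613 3.351 -2.461
v -0.4 2.057 -3.669
v -0.782 3.483 -2.73
v -0.698 2.087 -3.837
v -1.081 3.513 -2.897
v -1.032 2.006 -3.849
v -1.414 3.432 -2.91
v -1.295 1.84 -3.704
v -1.677 3.266 -2.764
v -1.404 1.641 -3.445
v -1.786 3.067 -2.506
v -1.323 1.472 -3.157
v -1.706 2.898 -2.217
v -1.08 1.387 -2.929
v -1.462 2.814 -1.99
v -0.75 1.414 -2.836
v -1.132 2.84 -1.896
f 2 1 5
f 2 5 3
f 3 5 6
f 3 6 4
f 5 1 7
f 5 7 6
f 6 7 8
f 6 8 4
f 7 1 9
f 7 9 8
f 8 9 10
f 8 10 4
f 9 1 11
f 9 11 10
f 10 11 12
f 10 12 4
f 11 1 13
f 11 13 12
f 12 13 14
f 12 14 4
f 13 1 15
f 13 15 14
f 14 15 16
f 14 16 4
f 15 1 17
f 15 17 16
f 16 17 18
f 16 18 4
f 17 1 19
f 17 19 18
f 18 19 20
f 18 20 4
f 19 1 21
f 19 21 20
f 20 21 22
f 20 22 4
f 21 1 23
f 21 23 22
f 22 23 24
f 22 24 4
f 23 1 25
f 23 25 24
f 24 25 26
f 24 26 4
f 25 1 27
f 25 27 26
f 26 27 28
f 26 28 4
f 27 1 29
f 27 29 28
f 28 29 30
f 28 30 4
f 29 1 31
f 29 31 30
f 30 31 32
f 30 32 4
f 31 1 33
f 31 33 32
f 32 33 34
f 32 34 4
f 33 1 2
f 33 2 34
f 34 2 3
f 34 3 4
f 35 72 51
f 72 46 75
f 51 75 40
f 72 75 51
f 35 51 47
f 51 40 52
f 47 52 36
f 51 52 47
f 35 47 56
f 47 36 57
f 56 57 42
f 47 57 56
f 35 56 68
f 56 42 71
f 68 71 45
f 56 71 68
f 35 68 72
f 68 45 76
f 72 76 46
f 68 76 72
f 36 52 63
f 52 40 66
f 63 66 44
f 52 66 63
f 40 75 53
f 75 46 74
f 53 74 39
f 75 74 53
f 46 76 73
f 76 45 69
f 73 69 37
f 76 69 73
f 45 71 70
f 71 42 58
f 70 58 41
f 71 58 70
f 42 57 62
f 57 36 59
f 62 59 43
f 57 59 62
f 38 64 50
f 64 44 65
f 50 65 39
f 64 65 50
f 38 50 48
f 50 39 49
f 48 49 37
f 50 49 48
f 38 48 55
f 48 37 54
f 55 54 41
f 48 54 55
f 38 55 60
f 55 41 61
f 60 61 43
f 55 61 60
f 38 60 64
f 60 43 67
f 64 67 44
f 60 67 64
f 39 65 53
f 65 44 66
f 53 66 40
f 65 66 53
f 37 49 73
f 49 39 74
f 73 74 46
f 49 74 73
f 41 54 70
f 54 37 69
f 70 69 45
f 54 69 70
f 43 61 62
f 61 41 58
f 62 58 42
f 61 58 62
f 44 67 63
f 67 43 59
f 63 59 36
f 67 59 63
f 78 77 81
f 78 81 79
f 79 81 82
f 79 82 80
f 81 77 83
f 81 83 82
f 82 83 84
f 82 84 80
f 83 77 85
f 83 85 84
f 84 85 86
f 84 86 80
f 85 77 87
f 85 87 86
f 86 87 88
f 86 88 80
f 87 77 89
f 87 89 88
f 88 89 90
f 88 90 80
f 89 77 91
f 89 91 90
f 90 91 92
f 90 92 80
f 91 77 93
f 91 93 92
f 92 93 94
f 92 94 80
f 93 77 95
f 93 95 94
f 94 95 96
f 94 96 80
f 95 77 97
f 95 97 96
f 96 97 98
f 96 98 80
f 97 77 99
f 97 99 98
f 98 99 100
f 98 100 80
f 99 77 101
f 99 101 100
f 100 101 102
f 100 102 80
f 101 77 103
f 101 103 102
f 102 103 104
f 102 104 80
f 103 77 105
f 103 105 104
f 104 105 106
f 104 106 80
f 105 77 78
f 105 78 106
f 106 78 79
f 106 79 80
f 108 107 111
f 108 111 109
f 109 111 112
f 109 112 110
f 111 107 113
f 111 113 112
f 112 113 114
f 112 114 110
f 113 107 115
f 113 115 114
f 114 115 116
f 114 116 110
f 115 107 117
f 115 117 116
f 116 117 118
f 116 118 110
f 117 107 119
f 117 119 118
f 118 119 120
f 118 120 110
f 119 107 121
f 119 121 120
f 120 121 122
f 120 122 110
f 121 107 123
f 121 123 122
f 122 123 124
f 122 124 110
f 123 107 125
f 123 125 124
f 124 125 126
f 124 126 110
f 125 107 127
f 125 127 126
f 126 127 128
f 126 128 110
f 127 107 129
f 127 129 128
f 128 129 130
f 128 130 110
f 129 107 108
f 129 108 130
f 130 108 109
f 130 109 110



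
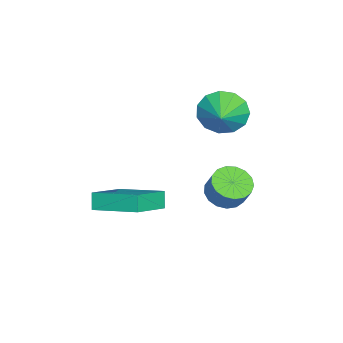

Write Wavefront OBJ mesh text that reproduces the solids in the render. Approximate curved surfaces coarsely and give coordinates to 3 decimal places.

v -0.704 1.914 -0.483
v 0.03 2.118 -0.861
v 0.398 2.471 0.046
v -0.336 2.266 0.423
v -0.197 2.454 -0.899
v 0.171 2.807 0.007
v -0.539 2.666 -0.843
v -0.172 3.019 0.064
v -0.92 2.705 -0.704
v -0.552 3.058 0.202
v -1.251 2.564 -0.515
v -0.883 2.917 0.392
v -1.456 2.273 -0.318
v -1.088 2.626 0.589
v -1.49 1.9 -0.159
v -1.122 2.253 0.747
v -1.343 1.53 -0.075
v -0.975 1.883 0.832
v -1.05 1.248 -0.084
v -0.682 1.601 0.823
v -0.678 1.118 -0.184
v -0.31 1.471 0.722
v -0.311 1.171 -0.353
v 0.057 1.524 0.553
v -0.035 1.394 -0.552
v 0.333 1.747 0.354
v 0.088 1.736 -0.735
v 0.456 2.088 0.171
v -1.1 -3.503 -1.727
v -0.53 -1.512 -1.079
v -2.668 -2.769 -2.603
v -2.097 -0.778 -1.955
v -0.663 -3.402 -2.425
v -0.092 -1.411 -1.777
v -2.23 -2.668 -3.301
v -1.66 -0.677 -2.653
v -3.433 1.289 2.156
v -3.144 1.786 1.254
v -2.307 1.411 2.584
v -3.334 2.216 1.631
v -3.556 2.351 2.176
v -3.739 2.149 2.713
v -3.824 1.674 3.074
v -3.785 1.076 3.144
v -3.634 0.546 2.899
v -3.419 0.252 2.419
v -3.209 0.286 1.855
v -3.069 0.639 1.387
v -3.045 1.199 1.163
f 2 1 5
f 2 5 3
f 3 5 6
f 3 6 4
f 5 1 7
f 5 7 6
f 6 7 8
f 6 8 4
f 7 1 9
f 7 9 8
f 8 9 10
f 8 10 4
f 9 1 11
f 9 11 10
f 10 11 12
f 10 12 4
f 11 1 13
f 11 13 12
f 12 13 14
f 12 14 4
f 13 1 15
f 13 15 14
f 14 15 16
f 14 16 4
f 15 1 17
f 15 17 16
f 16 17 18
f 16 18 4
f 17 1 19
f 17 19 18
f 18 19 20
f 18 20 4
f 19 1 21
f 19 21 20
f 20 21 22
f 20 22 4
f 21 1 23
f 21 23 22
f 22 23 24
f 22 24 4
f 23 1 25
f 23 25 24
f 24 25 26
f 24 26 4
f 25 1 27
f 25 27 26
f 26 27 28
f 26 28 4
f 27 1 2
f 27 2 28
f 28 2 3
f 28 3 4
f 30 32 29
f 33 30 29
f 29 32 31
f 31 33 29
f 30 36 32
f 34 30 33
f 34 36 30
f 32 36 31
f 35 33 31
f 31 36 35
f 35 34 33
f 36 34 35
f 38 37 40
f 38 40 39
f 40 37 41
f 40 41 39
f 41 37 42
f 41 42 39
f 42 37 43
f 42 43 39
f 43 37 44
f 43 44 39
f 44 37 45
f 44 45 39
f 45 37 46
f 45 46 39
f 46 37 47
f 46 47 39
f 47 37 48
f 47 48 39
f 48 37 49
f 48 49 39
f 49 37 38
f 49 38 39



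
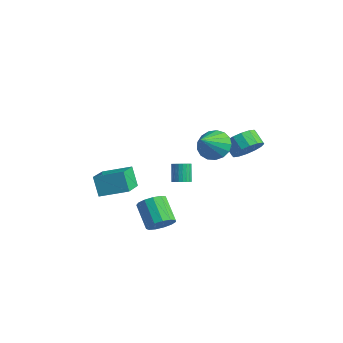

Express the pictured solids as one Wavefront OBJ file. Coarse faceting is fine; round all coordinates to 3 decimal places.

v 2.95 1.056 1.802
v 3.936 1.29 1.686
v 3.41 -0.296 2.978
v 3.794 1.568 2.062
v 3.458 1.729 2.378
v 3.006 1.735 2.562
v 2.541 1.586 2.572
v 2.17 1.316 2.406
v 1.978 0.986 2.101
v 2.008 0.672 1.729
v 2.255 0.447 1.373
v 2.66 0.361 1.115
v 3.133 0.434 1.015
v 3.563 0.65 1.095
v 3.853 0.959 1.338
v 3.12 3.368 0.584
v 3.659 2.997 1.327
v 2.858 3.06 1.939
v 2.32 3.432 1.196
v 3.723 3.504 1.358
v 2.922 3.568 1.97
v 3.625 3.975 1.181
v 2.824 4.039 1.793
v 3.392 4.284 0.845
v 2.591 4.347 1.457
v 3.087 4.347 0.438
v 2.286 4.41 1.05
v 2.79 4.148 0.071
v 1.989 4.211 0.683
v 2.582 3.74 -0.159
v 1.781 3.803 0.453
v 2.518 3.232 -0.19
v 1.717 3.296 0.422
v 2.616 2.761 -0.013
v 1.815 2.825 0.599
v 2.849 2.453 0.323
v 2.048 2.516 0.935
v 3.154 2.39 0.73
v 2.353 2.453 1.342
v 3.451 2.589 1.097
v 2.65 2.652 1.709
v 0.27 -4.73 -1.27
v -0.365 -4.618 -0.095
v -0.889 -3.251 -2.037
v -1.524 -3.139 -0.862
v 1.424 -3.561 -0.758
v 0.789 -3.449 0.417
v 0.265 -2.082 -1.525
v -0.37 -1.97 -0.35
v 3.04 -2.661 -2.955
v 3.502 -2.924 -2.292
v 2.202 -2.562 -1.242
v 1.74 -2.299 -1.905
v 3.592 -2.456 -2.342
v 2.292 -2.094 -1.292
v 3.507 -2.053 -2.587
v 2.206 -1.691 -1.537
v 3.273 -1.844 -2.948
v 1.973 -1.482 -1.899
v 2.966 -1.893 -3.312
v 1.665 -1.531 -2.262
v 2.682 -2.187 -3.562
v 1.381 -1.825 -2.513
v 2.512 -2.631 -3.62
v 1.211 -2.269 -2.57
v 2.509 -3.085 -3.466
v 1.209 -2.722 -2.416
v 2.676 -3.404 -3.15
v 1.375 -3.042 -2.1
v 2.958 -3.487 -2.772
v 1.657 -3.125 -1.722
v 3.266 -3.308 -2.452
v 1.966 -2.946 -1.402
v 2.679 -0.972 -0.432
v 3.162 -0.824 -0.242
v 2.644 -0.419 0.762
v 2.161 -0.568 0.572
v 3.103 -0.649 -0.344
v 2.584 -0.244 0.66
v 2.978 -0.524 -0.458
v 2.46 -0.119 0.545
v 2.809 -0.466 -0.569
v 2.29 -0.062 0.435
v 2.619 -0.486 -0.659
v 2.101 -0.081 0.345
v 2.439 -0.58 -0.714
v 1.92 -0.175 0.289
v 2.295 -0.734 -0.727
v 1.777 -0.329 0.277
v 2.21 -0.923 -0.694
v 1.691 -0.519 0.31
v 2.196 -1.121 -0.622
v 1.678 -0.716 0.382
v 2.256 -1.296 -0.52
v 1.737 -0.891 0.484
v 2.38 -1.421 -0.405
v 1.862 -1.016 0.598
v 2.55 -1.478 -0.295
v 2.031 -1.074 0.709
v 2.739 -1.459 -0.205
v 2.221 -1.054 0.799
v 2.92 -1.365 -0.149
v 2.401 -0.96 0.854
v 3.063 -1.211 -0.137
v 2.545 -0.806 0.867
v 3.149 -1.021 -0.17
v 2.63 -0.617 0.834
f 2 1 4
f 2 4 3
f 4 1 5
f 4 5 3
f 5 1 6
f 5 6 3
f 6 1 7
f 6 7 3
f 7 1 8
f 7 8 3
f 8 1 9
f 8 9 3
f 9 1 10
f 9 10 3
f 10 1 11
f 10 11 3
f 11 1 12
f 11 12 3
f 12 1 13
f 12 13 3
f 13 1 14
f 13 14 3
f 14 1 15
f 14 15 3
f 15 1 2
f 15 2 3
f 17 16 20
f 17 20 18
f 18 20 21
f 18 21 19
f 20 16 22
f 20 22 21
f 21 22 23
f 21 23 19
f 22 16 24
f 22 24 23
f 23 24 25
f 23 25 19
f 24 16 26
f 24 26 25
f 25 26 27
f 25 27 19
f 26 16 28
f 26 28 27
f 27 28 29
f 27 29 19
f 28 16 30
f 28 30 29
f 29 30 31
f 29 31 19
f 30 16 32
f 30 32 31
f 31 32 33
f 31 33 19
f 32 16 34
f 32 34 33
f 33 34 35
f 33 35 19
f 34 16 36
f 34 36 35
f 35 36 37
f 35 37 19
f 36 16 38
f 36 38 37
f 37 38 39
f 37 39 19
f 38 16 40
f 38 40 39
f 39 40 41
f 39 41 19
f 40 16 17
f 40 17 41
f 41 17 18
f 41 18 19
f 43 45 42
f 46 43 42
f 42 45 44
f 44 46 42
f 43 49 45
f 47 43 46
f 47 49 43
f 45 49 44
f 48 46 44
f 44 49 48
f 48 47 46
f 49 47 48
f 51 50 54
f 51 54 52
f 52 54 55
f 52 55 53
f 54 50 56
f 54 56 55
f 55 56 57
f 55 57 53
f 56 50 58
f 56 58 57
f 57 58 59
f 57 59 53
f 58 50 60
f 58 60 59
f 59 60 61
f 59 61 53
f 60 50 62
f 60 62 61
f 61 62 63
f 61 63 53
f 62 50 64
f 62 64 63
f 63 64 65
f 63 65 53
f 64 50 66
f 64 66 65
f 65 66 67
f 65 67 53
f 66 50 68
f 66 68 67
f 67 68 69
f 67 69 53
f 68 50 70
f 68 70 69
f 69 70 71
f 69 71 53
f 70 50 72
f 70 72 71
f 71 72 73
f 71 73 53
f 72 50 51
f 72 51 73
f 73 51 52
f 73 52 53
f 75 74 78
f 75 78 76
f 76 78 79
f 76 79 77
f 78 74 80
f 78 80 79
f 79 80 81
f 79 81 77
f 80 74 82
f 80 82 81
f 81 82 83
f 81 83 77
f 82 74 84
f 82 84 83
f 83 84 85
f 83 85 77
f 84 74 86
f 84 86 85
f 85 86 87
f 85 87 77
f 86 74 88
f 86 88 87
f 87 88 89
f 87 89 77
f 88 74 90
f 88 90 89
f 89 90 91
f 89 91 77
f 90 74 92
f 90 92 91
f 91 92 93
f 91 93 77
f 92 74 94
f 92 94 93
f 93 94 95
f 93 95 77
f 94 74 96
f 94 96 95
f 95 96 97
f 95 97 77
f 96 74 98
f 96 98 97
f 97 98 99
f 97 99 77
f 98 74 100
f 98 100 99
f 99 100 101
f 99 101 77
f 100 74 102
f 100 102 101
f 101 102 103
f 101 103 77
f 102 74 104
f 102 104 103
f 103 104 105
f 103 105 77
f 104 74 106
f 104 106 105
f 105 106 107
f 105 107 77
f 106 74 75
f 106 75 107
f 107 75 76
f 107 76 77



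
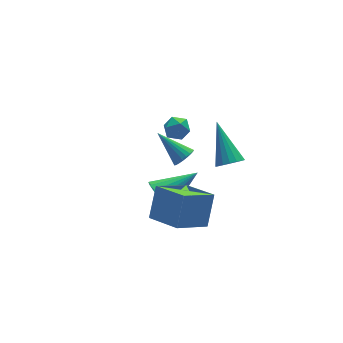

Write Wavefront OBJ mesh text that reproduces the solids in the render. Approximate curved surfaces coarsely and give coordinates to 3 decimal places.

v 0.318 -0.142 -3.874
v 0.725 -0.377 -4.642
v 2.102 -0.158 -2.926
v 0.735 0.023 -4.655
v 0.663 0.391 -4.513
v 0.522 0.653 -4.244
v 0.341 0.757 -3.903
v 0.156 0.684 -3.555
v 0.003 0.446 -3.271
v -0.088 0.093 -3.107
v -0.098 -0.307 -3.094
v -0.026 -0.675 -3.236
v 0.115 -0.937 -3.504
v 0.295 -1.041 -3.846
v 0.481 -0.968 -4.194
v 0.634 -0.731 -4.478
v 0.272 -2.195 -3.29
v 0.866 -3.71 -2.763
v -1.278 -2.479 -2.359
v -0.684 -3.994 -1.832
v 0.924 -1.486 -1.988
v 1.518 -3.001 -1.461
v -0.626 -1.77 -1.057
v -0.032 -3.285 -0.53
v 2.567 -2.367 -0.277
v 2.944 -2.727 0.111
v 2.713 -0.733 1.097
v 3.146 -2.586 -0.079
v 3.216 -2.394 -0.314
v 3.136 -2.196 -0.54
v 2.927 -2.037 -0.707
v 2.635 -1.954 -0.775
v 2.328 -1.965 -0.729
v 2.075 -2.069 -0.58
v 1.935 -2.24 -0.361
v 1.94 -2.441 -0.123
v 2.089 -2.624 0.079
v 2.347 -2.749 0.2
v 2.655 -2.786 0.211
v 1.469 1.997 -1.146
v 1.819 1.893 -0.581
v 1.941 1.127 -1.599
v 2.291 1.023 -1.034
v 1.625 0.925 -1.04
v 1.334 1.463 -0.76
v 2.426 1.557 -1.42
v 2.135 2.095 -1.14
v 2.411 1.621 -0.75
v 1.916 1.23 -0.515
v 1.844 1.79 -1.665
v 1.349 1.399 -1.43
v 2.5 2.078 -4.134
v 2.837 2.509 -4.381
v 1.74 3.282 -3.066
v 2.634 2.512 -4.527
v 2.409 2.439 -4.605
v 2.199 2.304 -4.602
v 2.042 2.13 -4.518
v 1.963 1.947 -4.368
v 1.978 1.786 -4.177
v 2.082 1.677 -3.979
v 2.259 1.636 -3.808
v 2.478 1.672 -3.693
v 2.7 1.779 -3.655
v 2.888 1.937 -3.699
v 3.009 2.119 -3.819
v 3.041 2.295 -3.993
v 2.981 2.433 -4.192
f 2 1 4
f 2 4 3
f 4 1 5
f 4 5 3
f 5 1 6
f 5 6 3
f 6 1 7
f 6 7 3
f 7 1 8
f 7 8 3
f 8 1 9
f 8 9 3
f 9 1 10
f 9 10 3
f 10 1 11
f 10 11 3
f 11 1 12
f 11 12 3
f 12 1 13
f 12 13 3
f 13 1 14
f 13 14 3
f 14 1 15
f 14 15 3
f 15 1 16
f 15 16 3
f 16 1 2
f 16 2 3
f 18 20 17
f 21 18 17
f 17 20 19
f 19 21 17
f 18 24 20
f 22 18 21
f 22 24 18
f 20 24 19
f 23 21 19
f 19 24 23
f 23 22 21
f 24 22 23
f 26 25 28
f 26 28 27
f 28 25 29
f 28 29 27
f 29 25 30
f 29 30 27
f 30 25 31
f 30 31 27
f 31 25 32
f 31 32 27
f 32 25 33
f 32 33 27
f 33 25 34
f 33 34 27
f 34 25 35
f 34 35 27
f 35 25 36
f 35 36 27
f 36 25 37
f 36 37 27
f 37 25 38
f 37 38 27
f 38 25 39
f 38 39 27
f 39 25 26
f 39 26 27
f 40 51 45
f 40 45 41
f 40 41 47
f 40 47 50
f 40 50 51
f 41 45 49
f 45 51 44
f 51 50 42
f 50 47 46
f 47 41 48
f 43 49 44
f 43 44 42
f 43 42 46
f 43 46 48
f 43 48 49
f 44 49 45
f 42 44 51
f 46 42 50
f 48 46 47
f 49 48 41
f 53 52 55
f 53 55 54
f 55 52 56
f 55 56 54
f 56 52 57
f 56 57 54
f 57 52 58
f 57 58 54
f 58 52 59
f 58 59 54
f 59 52 60
f 59 60 54
f 60 52 61
f 60 61 54
f 61 52 62
f 61 62 54
f 62 52 63
f 62 63 54
f 63 52 64
f 63 64 54
f 64 52 65
f 64 65 54
f 65 52 66
f 65 66 54
f 66 52 67
f 66 67 54
f 67 52 68
f 67 68 54
f 68 52 53
f 68 53 54



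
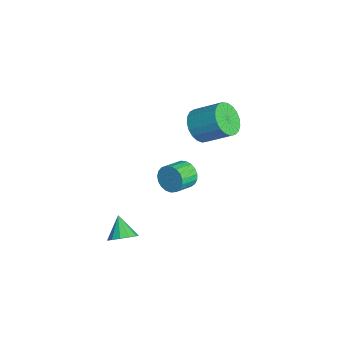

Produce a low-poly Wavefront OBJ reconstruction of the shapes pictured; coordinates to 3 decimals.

v 2.332 -0.902 1.374
v 2.594 -0.461 1.948
v 3.21 -1.336 2.34
v 2.948 -1.778 1.766
v 2.33 -0.588 2.077
v 2.946 -1.464 2.469
v 2.067 -0.77 2.084
v 2.683 -1.646 2.477
v 1.849 -0.975 1.969
v 2.465 -1.85 2.362
v 1.715 -1.167 1.751
v 2.331 -2.043 2.143
v 1.688 -1.314 1.467
v 2.304 -2.189 1.86
v 1.772 -1.389 1.168
v 2.388 -2.264 1.56
v 1.953 -1.38 0.904
v 2.569 -2.255 1.296
v 2.199 -1.289 0.721
v 2.815 -2.164 1.114
v 2.469 -1.13 0.651
v 3.085 -2.006 1.044
v 2.714 -0.933 0.706
v 3.331 -1.808 1.099
v 2.894 -0.73 0.877
v 3.51 -1.605 1.269
v 2.976 -0.557 1.133
v 3.593 -1.432 1.526
v 2.947 -0.443 1.431
v 3.564 -1.318 1.824
v 2.812 -0.409 1.719
v 3.428 -1.285 2.112
v -3.839 1.331 -1.088
v -2.977 1.27 -1.666
v -2.178 2.548 -0.61
v -3.041 2.609 -0.032
v -3.2 1.578 -1.87
v -2.402 2.856 -0.814
v -3.534 1.844 -1.94
v -2.736 3.122 -0.884
v -3.921 2.021 -1.862
v -3.123 3.299 -0.806
v -4.293 2.079 -1.65
v -3.495 3.357 -0.594
v -4.587 2.007 -1.341
v -3.789 3.285 -0.285
v -4.752 1.819 -0.988
v -3.954 3.097 0.068
v -4.759 1.546 -0.653
v -3.961 2.824 0.403
v -4.607 1.236 -0.393
v -3.809 2.514 0.663
v -4.322 0.942 -0.253
v -3.524 2.22 0.803
v -3.953 0.716 -0.257
v -3.155 1.994 0.799
v -3.565 0.596 -0.405
v -2.767 1.874 0.651
v -3.224 0.603 -0.671
v -2.426 1.881 0.385
v -2.99 0.736 -1.01
v -2.192 2.014 0.046
v -2.902 0.972 -1.361
v -2.104 2.25 -0.305
v 1.728 -3.885 -3.831
v 2.234 -3.653 -3.256
v 0.732 -3.895 -2.949
v 2.068 -3.276 -3.439
v 1.794 -3.092 -3.746
v 1.499 -3.16 -4.08
v 1.277 -3.458 -4.335
v 1.197 -3.891 -4.43
v 1.287 -4.323 -4.334
v 1.516 -4.615 -4.079
v 1.812 -4.676 -3.745
v 2.082 -4.485 -3.438
v 2.239 -4.104 -3.256
f 2 1 5
f 2 5 3
f 3 5 6
f 3 6 4
f 5 1 7
f 5 7 6
f 6 7 8
f 6 8 4
f 7 1 9
f 7 9 8
f 8 9 10
f 8 10 4
f 9 1 11
f 9 11 10
f 10 11 12
f 10 12 4
f 11 1 13
f 11 13 12
f 12 13 14
f 12 14 4
f 13 1 15
f 13 15 14
f 14 15 16
f 14 16 4
f 15 1 17
f 15 17 16
f 16 17 18
f 16 18 4
f 17 1 19
f 17 19 18
f 18 19 20
f 18 20 4
f 19 1 21
f 19 21 20
f 20 21 22
f 20 22 4
f 21 1 23
f 21 23 22
f 22 23 24
f 22 24 4
f 23 1 25
f 23 25 24
f 24 25 26
f 24 26 4
f 25 1 27
f 25 27 26
f 26 27 28
f 26 28 4
f 27 1 29
f 27 29 28
f 28 29 30
f 28 30 4
f 29 1 31
f 29 31 30
f 30 31 32
f 30 32 4
f 31 1 2
f 31 2 32
f 32 2 3
f 32 3 4
f 34 33 37
f 34 37 35
f 35 37 38
f 35 38 36
f 37 33 39
f 37 39 38
f 38 39 40
f 38 40 36
f 39 33 41
f 39 41 40
f 40 41 42
f 40 42 36
f 41 33 43
f 41 43 42
f 42 43 44
f 42 44 36
f 43 33 45
f 43 45 44
f 44 45 46
f 44 46 36
f 45 33 47
f 45 47 46
f 46 47 48
f 46 48 36
f 47 33 49
f 47 49 48
f 48 49 50
f 48 50 36
f 49 33 51
f 49 51 50
f 50 51 52
f 50 52 36
f 51 33 53
f 51 53 52
f 52 53 54
f 52 54 36
f 53 33 55
f 53 55 54
f 54 55 56
f 54 56 36
f 55 33 57
f 55 57 56
f 56 57 58
f 56 58 36
f 57 33 59
f 57 59 58
f 58 59 60
f 58 60 36
f 59 33 61
f 59 61 60
f 60 61 62
f 60 62 36
f 61 33 63
f 61 63 62
f 62 63 64
f 62 64 36
f 63 33 34
f 63 34 64
f 64 34 35
f 64 35 36
f 66 65 68
f 66 68 67
f 68 65 69
f 68 69 67
f 69 65 70
f 69 70 67
f 70 65 71
f 70 71 67
f 71 65 72
f 71 72 67
f 72 65 73
f 72 73 67
f 73 65 74
f 73 74 67
f 74 65 75
f 74 75 67
f 75 65 76
f 75 76 67
f 76 65 77
f 76 77 67
f 77 65 66
f 77 66 67



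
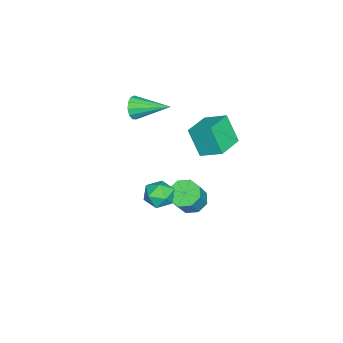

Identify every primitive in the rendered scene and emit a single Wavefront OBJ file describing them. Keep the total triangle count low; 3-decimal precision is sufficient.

v -0.584 1.282 -1.216
v -0.237 1.629 -0.572
v 0.337 0.351 -1.208
v 0.684 0.698 -0.564
v -0.037 0.337 -0.491
v -0.607 0.913 -0.495
v 0.707 1.067 -1.285
v 0.137 1.643 -1.289
v 0.56 1.497 -0.614
v 0.1 1.046 -0.124
v -0 0.934 -1.656
v -0.46 0.483 -1.166
v -3.857 2.482 -0.039
v -4.195 1.793 1.342
v -3.685 3.6 0.561
v -4.024 2.911 1.942
v -2.376 2.149 0.158
v -2.715 1.46 1.539
v -2.205 3.267 0.758
v -2.543 2.578 2.139
v -2.928 1.588 -3.752
v -2.399 2.095 -4.074
v -1.584 1.999 -2.891
v -2.112 1.492 -2.568
v -2.833 2.383 -3.752
v -2.018 2.286 -2.569
v -3.323 2.205 -3.429
v -2.507 2.108 -2.246
v -3.58 1.666 -3.296
v -2.765 1.569 -2.112
v -3.456 1.081 -3.429
v -2.641 0.985 -2.246
v -3.022 0.794 -3.751
v -2.207 0.697 -2.568
v -2.533 0.972 -4.074
v -1.717 0.875 -2.891
v -2.275 1.511 -4.208
v -1.46 1.414 -3.024
v -2.355 -0.987 2.824
v -2.067 -1.173 3.388
v -2.305 0.767 3.376
v -1.791 -1.105 3.148
v -1.695 -1 2.804
v -1.808 -0.89 2.467
v -2.095 -0.812 2.243
v -2.464 -0.789 2.204
v -2.798 -0.829 2.362
v -2.992 -0.92 2.666
v -2.983 -1.031 3.021
v -2.775 -1.129 3.313
v -2.433 -1.182 3.45
f 1 12 6
f 1 6 2
f 1 2 8
f 1 8 11
f 1 11 12
f 2 6 10
f 6 12 5
f 12 11 3
f 11 8 7
f 8 2 9
f 4 10 5
f 4 5 3
f 4 3 7
f 4 7 9
f 4 9 10
f 5 10 6
f 3 5 12
f 7 3 11
f 9 7 8
f 10 9 2
f 14 16 13
f 17 14 13
f 13 16 15
f 15 17 13
f 14 20 16
f 18 14 17
f 18 20 14
f 16 20 15
f 19 17 15
f 15 20 19
f 19 18 17
f 20 18 19
f 22 21 25
f 22 25 23
f 23 25 26
f 23 26 24
f 25 21 27
f 25 27 26
f 26 27 28
f 26 28 24
f 27 21 29
f 27 29 28
f 28 29 30
f 28 30 24
f 29 21 31
f 29 31 30
f 30 31 32
f 30 32 24
f 31 21 33
f 31 33 32
f 32 33 34
f 32 34 24
f 33 21 35
f 33 35 34
f 34 35 36
f 34 36 24
f 35 21 37
f 35 37 36
f 36 37 38
f 36 38 24
f 37 21 22
f 37 22 38
f 38 22 23
f 38 23 24
f 40 39 42
f 40 42 41
f 42 39 43
f 42 43 41
f 43 39 44
f 43 44 41
f 44 39 45
f 44 45 41
f 45 39 46
f 45 46 41
f 46 39 47
f 46 47 41
f 47 39 48
f 47 48 41
f 48 39 49
f 48 49 41
f 49 39 50
f 49 50 41
f 50 39 51
f 50 51 41
f 51 39 40
f 51 40 41



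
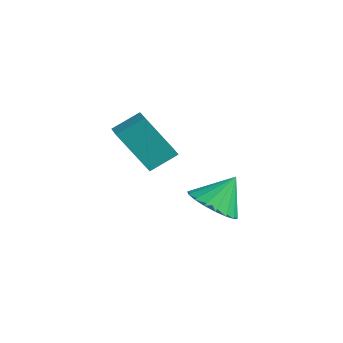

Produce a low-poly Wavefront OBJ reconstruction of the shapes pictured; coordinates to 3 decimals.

v -0.728 -3.267 3.709
v -0.483 -2.325 4.284
v -1.485 -2.942 3.5
v -1.24 -2 4.075
v 0.04 -2.5 2.125
v 0.285 -1.558 2.7
v -0.717 -2.175 1.916
v -0.472 -1.233 2.491
v 2.851 -2.079 1.878
v 3.768 -2.229 1.909
v 2.949 -1.261 2.922
v 3.736 -1.903 1.656
v 3.529 -1.612 1.447
v 3.188 -1.413 1.324
v 2.78 -1.346 1.31
v 2.385 -1.425 1.409
v 2.083 -1.633 1.601
v 1.933 -1.929 1.848
v 1.965 -2.256 2.1
v 2.172 -2.547 2.309
v 2.513 -2.745 2.433
v 2.922 -2.812 2.446
v 3.316 -2.734 2.347
v 3.618 -2.526 2.156
f 2 4 1
f 5 2 1
f 1 4 3
f 3 5 1
f 2 8 4
f 6 2 5
f 6 8 2
f 4 8 3
f 7 5 3
f 3 8 7
f 7 6 5
f 8 6 7
f 10 9 12
f 10 12 11
f 12 9 13
f 12 13 11
f 13 9 14
f 13 14 11
f 14 9 15
f 14 15 11
f 15 9 16
f 15 16 11
f 16 9 17
f 16 17 11
f 17 9 18
f 17 18 11
f 18 9 19
f 18 19 11
f 19 9 20
f 19 20 11
f 20 9 21
f 20 21 11
f 21 9 22
f 21 22 11
f 22 9 23
f 22 23 11
f 23 9 24
f 23 24 11
f 24 9 10
f 24 10 11



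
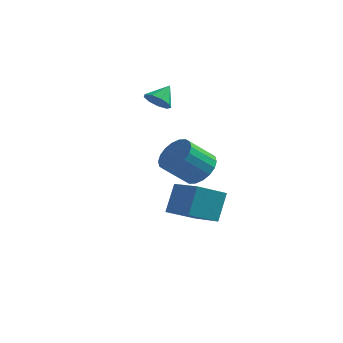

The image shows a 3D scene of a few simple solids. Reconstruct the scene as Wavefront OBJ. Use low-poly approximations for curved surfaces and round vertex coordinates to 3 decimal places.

v 3.56 -1.746 -4.02
v 3.653 -0.782 -2.48
v 1.931 -0.649 -4.609
v 2.025 0.316 -3.068
v 4.655 -0.556 -4.832
v 4.749 0.409 -3.291
v 3.027 0.542 -5.42
v 3.12 1.506 -3.88
v 0.63 1.578 1.945
v 1.051 1.053 2.377
v 0.95 2.502 2.755
v 1.37 1.278 1.994
v 1.343 1.644 1.588
v 0.982 1.979 1.349
v 0.456 2.126 1.388
v 0.012 2.017 1.689
v -0.143 1.702 2.109
v 0.063 1.33 2.452
v 0.535 1.073 2.558
v 4.312 -2.226 -0.533
v 5.157 -2.256 0.106
v 4.213 -3.163 1.312
v 3.368 -3.134 0.673
v 4.941 -1.858 0.236
v 3.997 -2.765 1.443
v 4.6 -1.532 0.214
v 3.656 -2.439 1.421
v 4.202 -1.344 0.044
v 3.258 -2.251 1.251
v 3.826 -1.331 -0.24
v 2.882 -2.238 0.966
v 3.546 -1.495 -0.583
v 2.602 -2.402 0.624
v 3.418 -1.804 -0.915
v 2.474 -2.711 0.291
v 3.467 -2.197 -1.172
v 2.523 -3.104 0.034
v 3.683 -2.595 -1.303
v 2.739 -3.502 -0.096
v 4.024 -2.921 -1.281
v 3.08 -3.828 -0.074
v 4.422 -3.109 -1.111
v 3.478 -4.016 0.096
v 4.798 -3.122 -0.826
v 3.854 -4.029 0.38
v 5.078 -2.958 -0.484
v 4.134 -3.865 0.723
v 5.206 -2.649 -0.151
v 4.262 -3.556 1.055
f 2 4 1
f 5 2 1
f 1 4 3
f 3 5 1
f 2 8 4
f 6 2 5
f 6 8 2
f 4 8 3
f 7 5 3
f 3 8 7
f 7 6 5
f 8 6 7
f 10 9 12
f 10 12 11
f 12 9 13
f 12 13 11
f 13 9 14
f 13 14 11
f 14 9 15
f 14 15 11
f 15 9 16
f 15 16 11
f 16 9 17
f 16 17 11
f 17 9 18
f 17 18 11
f 18 9 19
f 18 19 11
f 19 9 10
f 19 10 11
f 21 20 24
f 21 24 22
f 22 24 25
f 22 25 23
f 24 20 26
f 24 26 25
f 25 26 27
f 25 27 23
f 26 20 28
f 26 28 27
f 27 28 29
f 27 29 23
f 28 20 30
f 28 30 29
f 29 30 31
f 29 31 23
f 30 20 32
f 30 32 31
f 31 32 33
f 31 33 23
f 32 20 34
f 32 34 33
f 33 34 35
f 33 35 23
f 34 20 36
f 34 36 35
f 35 36 37
f 35 37 23
f 36 20 38
f 36 38 37
f 37 38 39
f 37 39 23
f 38 20 40
f 38 40 39
f 39 40 41
f 39 41 23
f 40 20 42
f 40 42 41
f 41 42 43
f 41 43 23
f 42 20 44
f 42 44 43
f 43 44 45
f 43 45 23
f 44 20 46
f 44 46 45
f 45 46 47
f 45 47 23
f 46 20 48
f 46 48 47
f 47 48 49
f 47 49 23
f 48 20 21
f 48 21 49
f 49 21 22
f 49 22 23



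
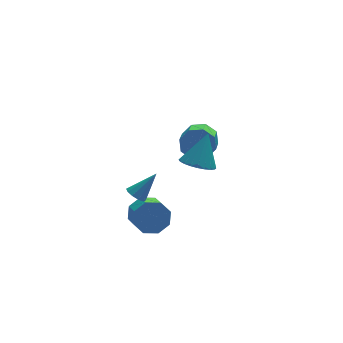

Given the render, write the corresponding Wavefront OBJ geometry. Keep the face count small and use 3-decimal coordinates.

v -2.242 -2.903 -4.216
v -1.723 -2.559 -3.524
v -1.759 -3.694 -2.933
v -2.278 -4.037 -3.624
v -2.421 -2.477 -3.408
v -2.457 -3.611 -2.817
v -3.013 -2.644 -3.765
v -3.05 -3.778 -3.174
v -3.154 -2.962 -4.386
v -3.19 -4.097 -3.795
v -2.761 -3.246 -4.907
v -2.797 -4.381 -4.316
v -2.063 -3.329 -5.023
v -2.099 -4.463 -4.432
v -1.47 -3.162 -4.666
v -1.507 -4.296 -4.075
v -1.33 -2.843 -4.045
v -1.366 -3.978 -3.454
v -2.727 -2.865 -2.798
v -2.453 -2.481 -3.1
v -1.693 -2.695 -1.642
v -2.691 -2.317 -2.91
v -2.944 -2.362 -2.678
v -3.113 -2.599 -2.491
v -3.136 -2.937 -2.421
v -3.002 -3.248 -2.495
v -2.763 -3.412 -2.685
v -2.511 -3.367 -2.918
v -2.341 -3.13 -3.104
v -2.319 -2.792 -3.174
v 0.874 -0.733 -3.087
v 1.411 -0.124 -3.541
v 1.586 -0.127 -1.433
v 1.111 0.073 -3.485
v 0.776 0.148 -3.368
v 0.456 0.088 -3.208
v 0.199 -0.097 -3.03
v 0.045 -0.378 -2.861
v 0.018 -0.714 -2.726
v 0.121 -1.053 -2.646
v 0.338 -1.343 -2.633
v 0.637 -1.54 -2.689
v 0.973 -1.614 -2.806
v 1.293 -1.555 -2.966
v 1.55 -1.37 -3.144
v 1.704 -1.089 -3.313
v 1.731 -0.753 -3.448
v 1.628 -0.414 -3.528
v 2.144 3.035 -4.393
v 2.524 3.349 -3.592
v 1.935 1.798 -2.706
v 1.556 1.485 -3.507
v 1.841 3.561 -3.675
v 1.252 2.01 -2.789
v 1.336 3.465 -4.178
v 0.747 1.914 -3.293
v 1.305 3.117 -4.808
v 0.716 1.567 -3.922
v 1.765 2.722 -5.194
v 1.176 1.171 -4.308
v 2.448 2.51 -5.111
v 1.859 0.959 -4.225
v 2.953 2.606 -4.607
v 2.364 1.055 -3.722
v 2.984 2.953 -3.978
v 2.395 1.403 -3.092
f 2 1 5
f 2 5 3
f 3 5 6
f 3 6 4
f 5 1 7
f 5 7 6
f 6 7 8
f 6 8 4
f 7 1 9
f 7 9 8
f 8 9 10
f 8 10 4
f 9 1 11
f 9 11 10
f 10 11 12
f 10 12 4
f 11 1 13
f 11 13 12
f 12 13 14
f 12 14 4
f 13 1 15
f 13 15 14
f 14 15 16
f 14 16 4
f 15 1 17
f 15 17 16
f 16 17 18
f 16 18 4
f 17 1 2
f 17 2 18
f 18 2 3
f 18 3 4
f 20 19 22
f 20 22 21
f 22 19 23
f 22 23 21
f 23 19 24
f 23 24 21
f 24 19 25
f 24 25 21
f 25 19 26
f 25 26 21
f 26 19 27
f 26 27 21
f 27 19 28
f 27 28 21
f 28 19 29
f 28 29 21
f 29 19 30
f 29 30 21
f 30 19 20
f 30 20 21
f 32 31 34
f 32 34 33
f 34 31 35
f 34 35 33
f 35 31 36
f 35 36 33
f 36 31 37
f 36 37 33
f 37 31 38
f 37 38 33
f 38 31 39
f 38 39 33
f 39 31 40
f 39 40 33
f 40 31 41
f 40 41 33
f 41 31 42
f 41 42 33
f 42 31 43
f 42 43 33
f 43 31 44
f 43 44 33
f 44 31 45
f 44 45 33
f 45 31 46
f 45 46 33
f 46 31 47
f 46 47 33
f 47 31 48
f 47 48 33
f 48 31 32
f 48 32 33
f 50 49 53
f 50 53 51
f 51 53 54
f 51 54 52
f 53 49 55
f 53 55 54
f 54 55 56
f 54 56 52
f 55 49 57
f 55 57 56
f 56 57 58
f 56 58 52
f 57 49 59
f 57 59 58
f 58 59 60
f 58 60 52
f 59 49 61
f 59 61 60
f 60 61 62
f 60 62 52
f 61 49 63
f 61 63 62
f 62 63 64
f 62 64 52
f 63 49 65
f 63 65 64
f 64 65 66
f 64 66 52
f 65 49 50
f 65 50 66
f 66 50 51
f 66 51 52



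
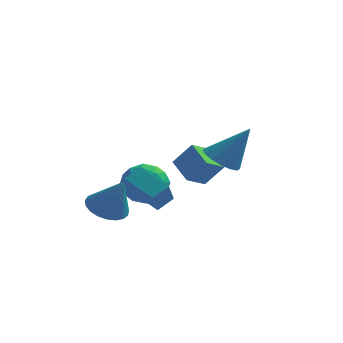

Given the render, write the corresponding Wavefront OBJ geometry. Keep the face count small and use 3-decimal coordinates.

v 1.9 -2.393 1.929
v 2.686 -2.353 1.396
v 3.08 -2.107 3.691
v 2.528 -1.888 1.426
v 2.203 -1.559 1.591
v 1.796 -1.453 1.846
v 1.417 -1.599 2.123
v 1.168 -1.958 2.348
v 1.114 -2.434 2.461
v 1.272 -2.898 2.432
v 1.598 -3.228 2.267
v 2.005 -3.334 2.012
v 2.383 -3.188 1.735
v 2.633 -2.829 1.509
v -1.909 3.646 -1.875
v -1.115 2.725 -2.058
v -3.425 2.415 -2.262
v -2.631 1.494 -2.445
v -2.791 1.951 -1.315
v -1.855 2.712 -1.076
v -2.685 2.428 -3.244
v -1.749 3.189 -3.005
v -1.594 1.972 -2.905
v -1.66 1.678 -1.712
v -2.88 3.462 -2.608
v -2.946 3.168 -1.415
v -1.379 3.293 -1.932
v -3.161 1.847 -2.388
v -3.256 2.115 -1.723
v -2.789 1.574 -1.831
v -1.814 3.286 -1.355
v -1.347 2.744 -1.463
v -2.332 2.29 -1.026
v -3.193 2.396 -2.857
v -2.726 1.854 -2.965
v -1.751 3.566 -2.489
v -1.284 3.025 -2.597
v -2.208 2.85 -3.294
v -1.194 2.31 -2.538
v -2.085 1.586 -2.766
v -2.117 2.135 -3.235
v -1.566 2.582 -3.095
v -1.232 2.136 -1.837
v -2.123 1.413 -2.065
v -2.218 1.682 -1.4
v -1.667 2.129 -1.259
v -1.514 1.694 -2.335
v -2.417 3.727 -2.255
v -3.308 3.004 -2.483
v -2.873 3.011 -3.061
v -2.322 3.458 -2.92
v -2.455 3.554 -1.554
v -3.346 2.83 -1.782
v -2.974 2.558 -1.225
v -2.423 3.005 -1.085
v -3.026 3.446 -1.985
v -0.729 0.987 0.056
v 0.132 1.042 1.159
v -0.036 1.806 -0.525
v 0.824 1.861 0.578
v 0.076 -0.101 -0.518
v 0.936 -0.046 0.585
v 0.768 0.718 -1.099
v 1.629 0.773 0.004
v -1.175 -0.403 -2.342
v -1.26 -1.266 -1.167
v -2.605 0.589 -1.716
v -2.69 -0.274 -0.541
v -0.55 0.194 -1.859
v -0.635 -0.669 -0.684
v -1.98 1.186 -1.233
v -2.065 0.323 -0.058
v -2.998 -2.664 -1.173
v -2.295 -1.947 -1.357
v -2.182 -3.016 0.573
v -2.602 -1.724 -1.168
v -2.978 -1.662 -0.981
v -3.357 -1.774 -0.826
v -3.673 -2.04 -0.732
v -3.874 -2.413 -0.714
v -3.922 -2.83 -0.775
v -3.811 -3.218 -0.906
v -3.559 -3.51 -1.082
v -3.211 -3.656 -1.274
v -2.825 -3.63 -1.449
v -2.469 -3.437 -1.577
v -2.205 -3.111 -1.634
v -2.078 -2.707 -1.612
v -2.11 -2.295 -1.514
f 2 1 4
f 2 4 3
f 4 1 5
f 4 5 3
f 5 1 6
f 5 6 3
f 6 1 7
f 6 7 3
f 7 1 8
f 7 8 3
f 8 1 9
f 8 9 3
f 9 1 10
f 9 10 3
f 10 1 11
f 10 11 3
f 11 1 12
f 11 12 3
f 12 1 13
f 12 13 3
f 13 1 14
f 13 14 3
f 14 1 2
f 14 2 3
f 15 52 31
f 52 26 55
f 31 55 20
f 52 55 31
f 15 31 27
f 31 20 32
f 27 32 16
f 31 32 27
f 15 27 36
f 27 16 37
f 36 37 22
f 27 37 36
f 15 36 48
f 36 22 51
f 48 51 25
f 36 51 48
f 15 48 52
f 48 25 56
f 52 56 26
f 48 56 52
f 16 32 43
f 32 20 46
f 43 46 24
f 32 46 43
f 20 55 33
f 55 26 54
f 33 54 19
f 55 54 33
f 26 56 53
f 56 25 49
f 53 49 17
f 56 49 53
f 25 51 50
f 51 22 38
f 50 38 21
f 51 38 50
f 22 37 42
f 37 16 39
f 42 39 23
f 37 39 42
f 18 44 30
f 44 24 45
f 30 45 19
f 44 45 30
f 18 30 28
f 30 19 29
f 28 29 17
f 30 29 28
f 18 28 35
f 28 17 34
f 35 34 21
f 28 34 35
f 18 35 40
f 35 21 41
f 40 41 23
f 35 41 40
f 18 40 44
f 40 23 47
f 44 47 24
f 40 47 44
f 19 45 33
f 45 24 46
f 33 46 20
f 45 46 33
f 17 29 53
f 29 19 54
f 53 54 26
f 29 54 53
f 21 34 50
f 34 17 49
f 50 49 25
f 34 49 50
f 23 41 42
f 41 21 38
f 42 38 22
f 41 38 42
f 24 47 43
f 47 23 39
f 43 39 16
f 47 39 43
f 58 60 57
f 61 58 57
f 57 60 59
f 59 61 57
f 58 64 60
f 62 58 61
f 62 64 58
f 60 64 59
f 63 61 59
f 59 64 63
f 63 62 61
f 64 62 63
f 66 68 65
f 69 66 65
f 65 68 67
f 67 69 65
f 66 72 68
f 70 66 69
f 70 72 66
f 68 72 67
f 71 69 67
f 67 72 71
f 71 70 69
f 72 70 71
f 74 73 76
f 74 76 75
f 76 73 77
f 76 77 75
f 77 73 78
f 77 78 75
f 78 73 79
f 78 79 75
f 79 73 80
f 79 80 75
f 80 73 81
f 80 81 75
f 81 73 82
f 81 82 75
f 82 73 83
f 82 83 75
f 83 73 84
f 83 84 75
f 84 73 85
f 84 85 75
f 85 73 86
f 85 86 75
f 86 73 87
f 86 87 75
f 87 73 88
f 87 88 75
f 88 73 89
f 88 89 75
f 89 73 74
f 89 74 75

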